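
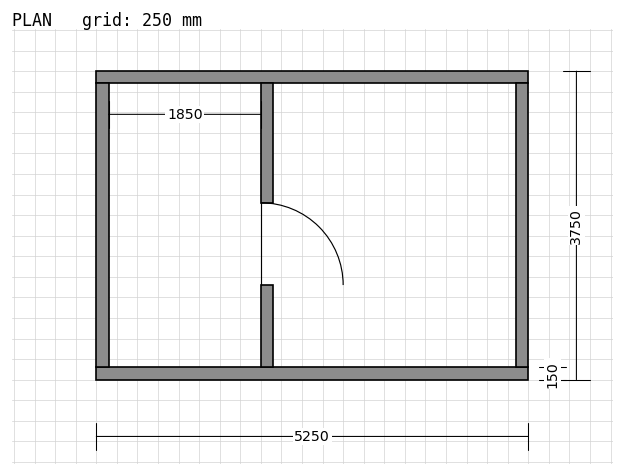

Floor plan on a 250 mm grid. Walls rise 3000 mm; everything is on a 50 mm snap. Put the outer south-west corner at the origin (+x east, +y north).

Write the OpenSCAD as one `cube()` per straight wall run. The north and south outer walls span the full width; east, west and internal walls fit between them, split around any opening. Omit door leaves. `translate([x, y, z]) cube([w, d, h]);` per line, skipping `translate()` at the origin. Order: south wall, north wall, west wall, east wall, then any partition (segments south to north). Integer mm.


cube([5250, 150, 3000]);
translate([0, 3600, 0]) cube([5250, 150, 3000]);
translate([0, 150, 0]) cube([150, 3450, 3000]);
translate([5100, 150, 0]) cube([150, 3450, 3000]);
translate([2000, 150, 0]) cube([150, 1000, 3000]);
translate([2000, 2150, 0]) cube([150, 1450, 3000]);


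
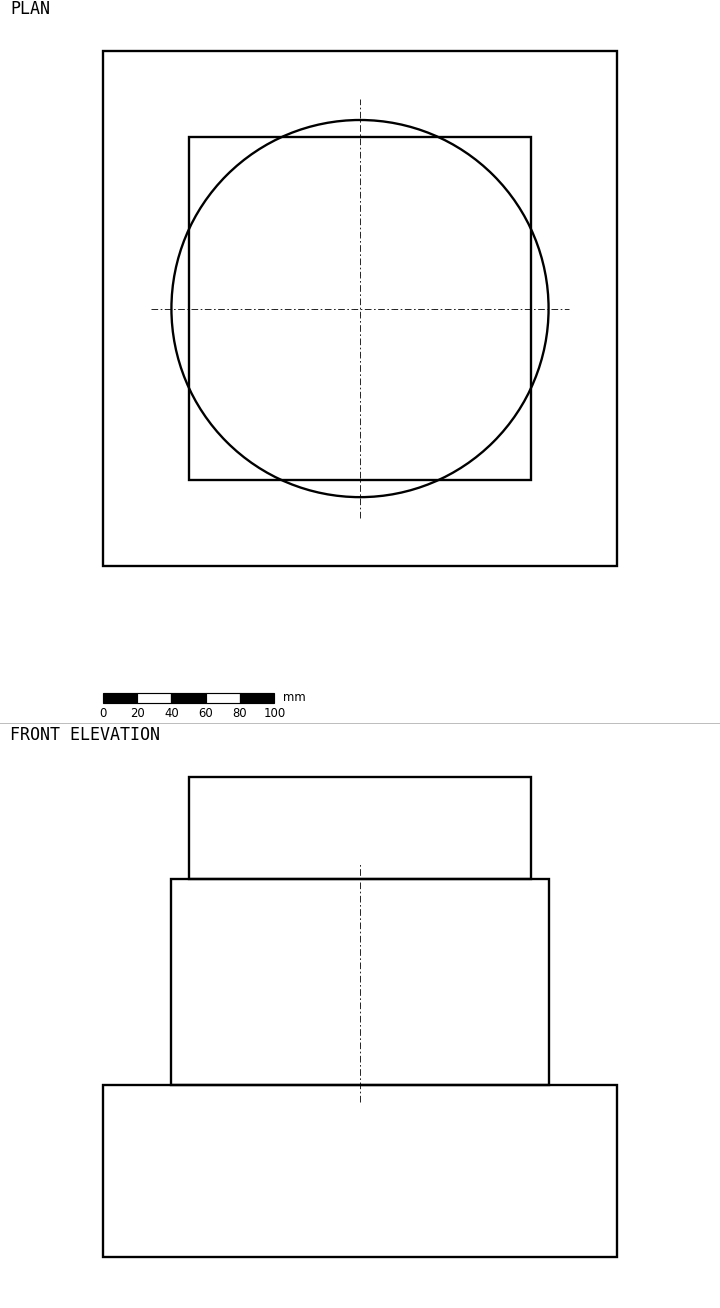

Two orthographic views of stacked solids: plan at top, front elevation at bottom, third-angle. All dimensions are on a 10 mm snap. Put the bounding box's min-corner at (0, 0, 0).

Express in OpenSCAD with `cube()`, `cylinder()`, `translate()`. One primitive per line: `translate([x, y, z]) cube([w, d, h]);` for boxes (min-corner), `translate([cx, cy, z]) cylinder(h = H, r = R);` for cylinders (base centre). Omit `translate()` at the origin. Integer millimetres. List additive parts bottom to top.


cube([300, 300, 100]);
translate([150, 150, 100]) cylinder(h = 120, r = 110);
translate([50, 50, 220]) cube([200, 200, 60]);


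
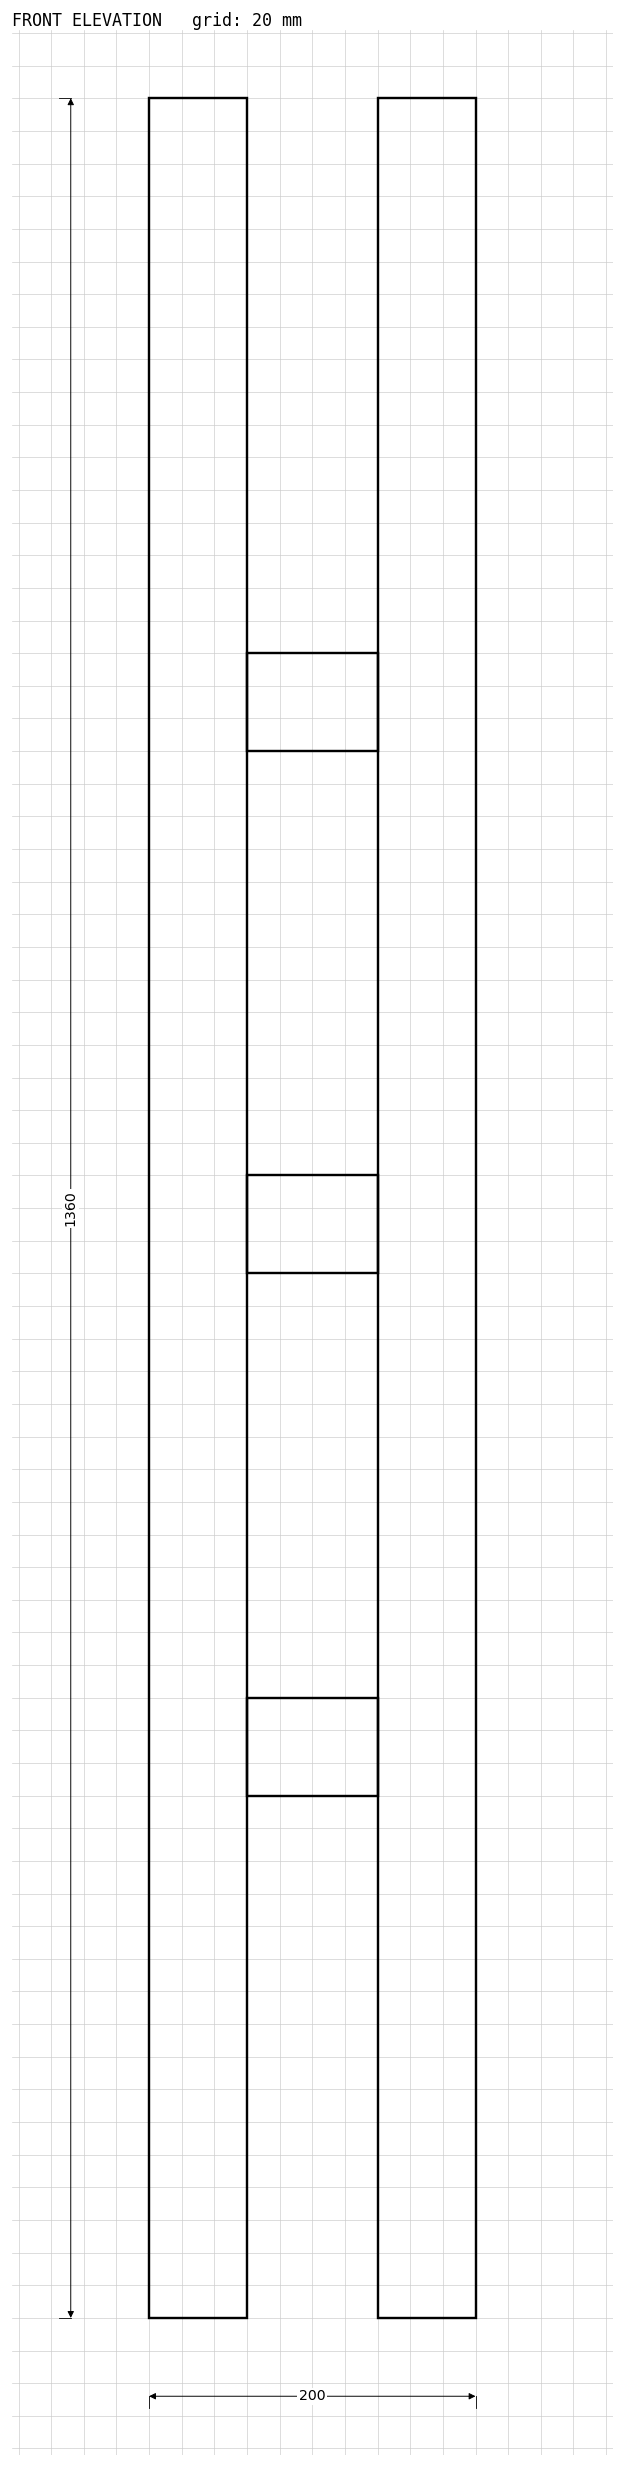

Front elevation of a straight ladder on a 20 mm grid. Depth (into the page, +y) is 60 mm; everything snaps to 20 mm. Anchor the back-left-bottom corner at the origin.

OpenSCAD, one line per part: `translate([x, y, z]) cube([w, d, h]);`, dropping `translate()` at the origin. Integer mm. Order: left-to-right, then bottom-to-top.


cube([60, 60, 1360]);
translate([60, 0, 320]) cube([80, 60, 60]);
translate([60, 0, 640]) cube([80, 60, 60]);
translate([60, 0, 960]) cube([80, 60, 60]);
translate([140, 0, 0]) cube([60, 60, 1360]);


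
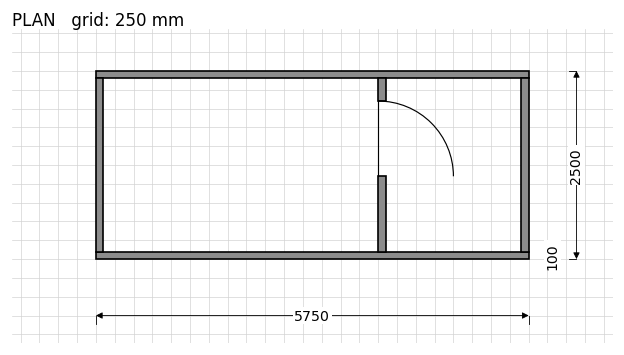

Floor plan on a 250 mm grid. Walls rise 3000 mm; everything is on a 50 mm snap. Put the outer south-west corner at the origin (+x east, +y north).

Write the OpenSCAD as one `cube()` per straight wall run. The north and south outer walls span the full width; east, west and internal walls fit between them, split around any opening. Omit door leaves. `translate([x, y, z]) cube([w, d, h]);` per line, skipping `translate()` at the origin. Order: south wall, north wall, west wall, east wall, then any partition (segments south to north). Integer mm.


cube([5750, 100, 3000]);
translate([0, 2400, 0]) cube([5750, 100, 3000]);
translate([0, 100, 0]) cube([100, 2300, 3000]);
translate([5650, 100, 0]) cube([100, 2300, 3000]);
translate([3750, 100, 0]) cube([100, 1000, 3000]);
translate([3750, 2100, 0]) cube([100, 300, 3000]);


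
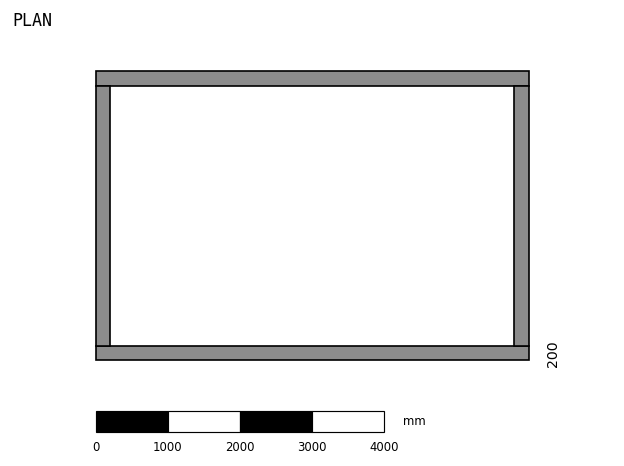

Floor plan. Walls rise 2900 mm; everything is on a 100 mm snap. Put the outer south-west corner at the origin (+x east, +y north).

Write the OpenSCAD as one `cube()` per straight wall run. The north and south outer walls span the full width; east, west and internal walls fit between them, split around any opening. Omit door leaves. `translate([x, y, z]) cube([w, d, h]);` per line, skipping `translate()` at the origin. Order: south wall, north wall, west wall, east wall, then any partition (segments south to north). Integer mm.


cube([6000, 200, 2900]);
translate([0, 3800, 0]) cube([6000, 200, 2900]);
translate([0, 200, 0]) cube([200, 3600, 2900]);
translate([5800, 200, 0]) cube([200, 3600, 2900]);


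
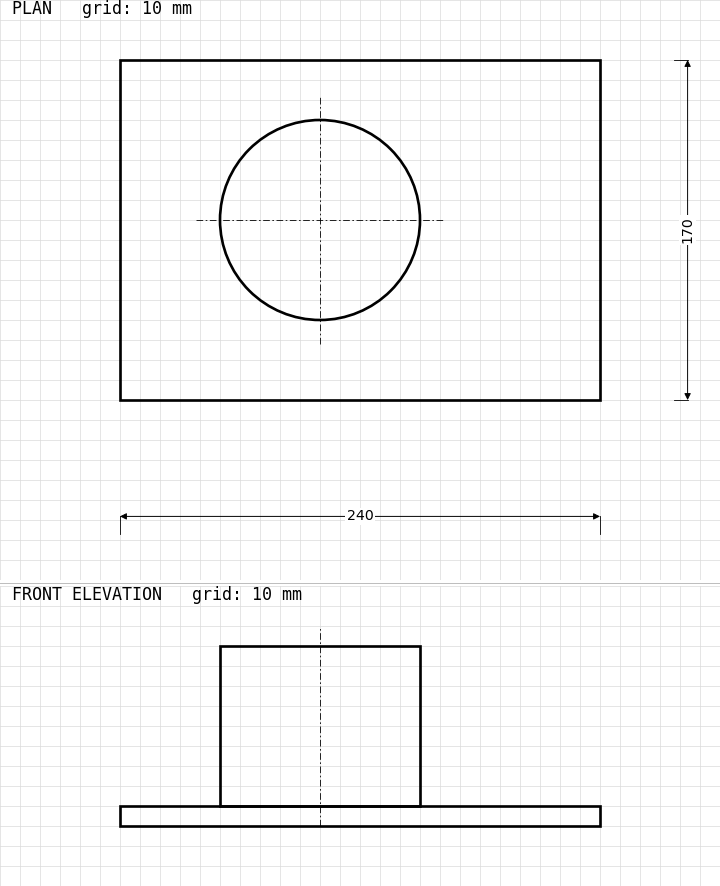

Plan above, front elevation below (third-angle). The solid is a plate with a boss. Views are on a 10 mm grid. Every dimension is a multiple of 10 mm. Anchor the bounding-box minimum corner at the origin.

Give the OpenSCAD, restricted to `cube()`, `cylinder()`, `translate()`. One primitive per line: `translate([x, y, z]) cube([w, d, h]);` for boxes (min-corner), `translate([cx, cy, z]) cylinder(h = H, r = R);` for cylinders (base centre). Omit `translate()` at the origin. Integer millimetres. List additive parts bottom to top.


cube([240, 170, 10]);
translate([100, 90, 10]) cylinder(h = 80, r = 50);


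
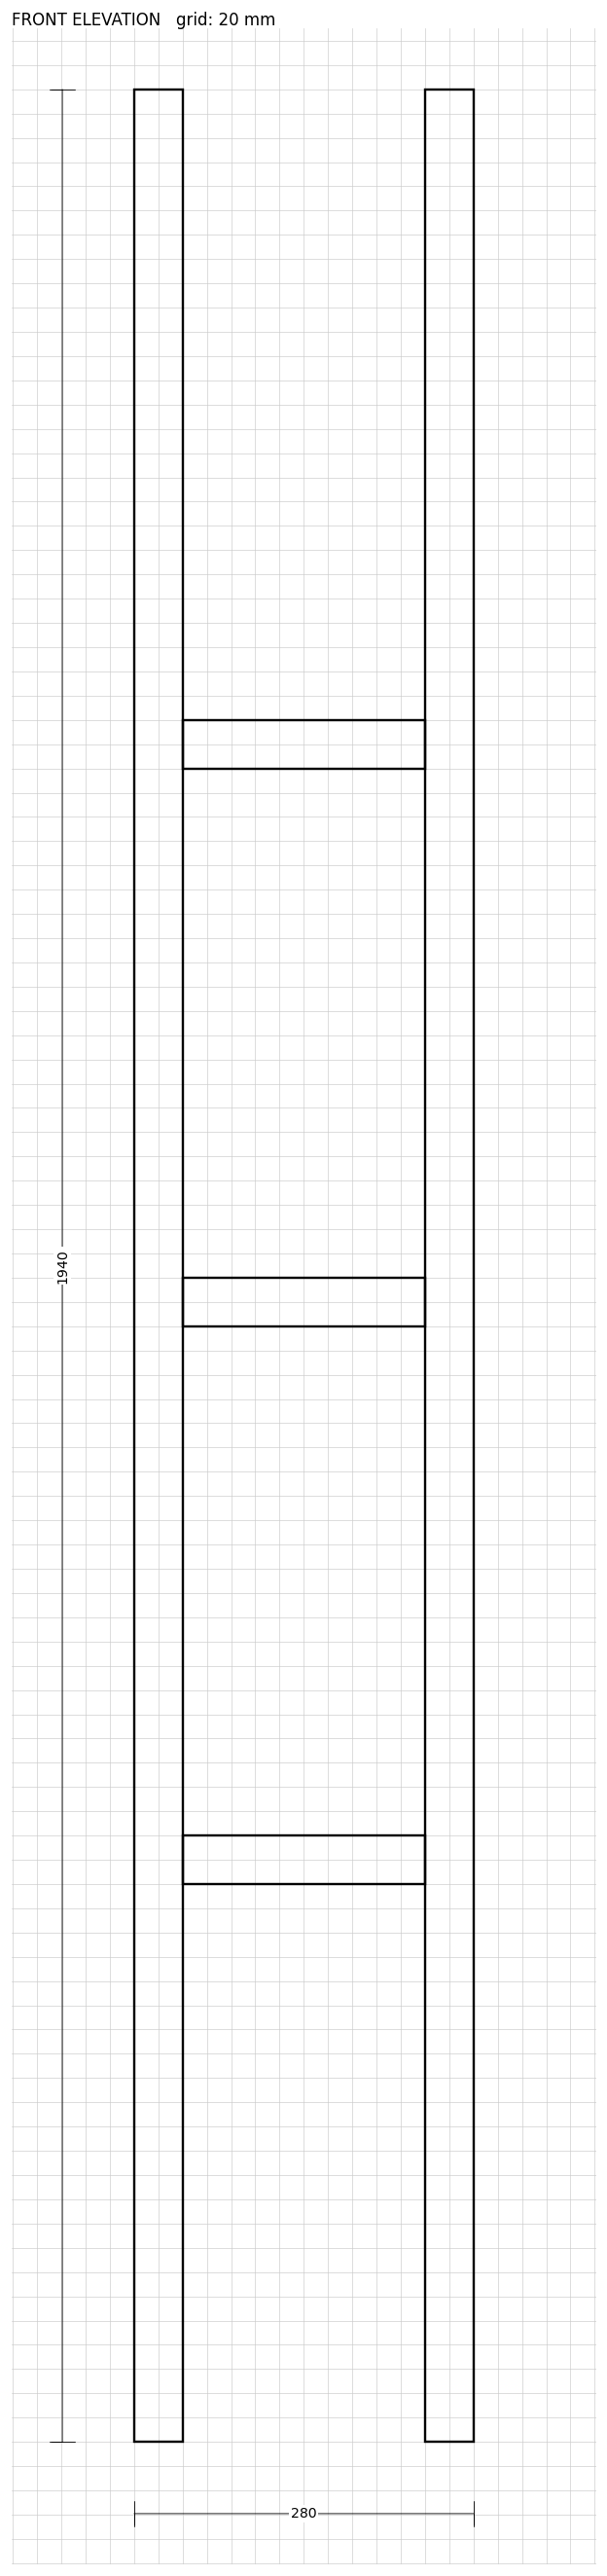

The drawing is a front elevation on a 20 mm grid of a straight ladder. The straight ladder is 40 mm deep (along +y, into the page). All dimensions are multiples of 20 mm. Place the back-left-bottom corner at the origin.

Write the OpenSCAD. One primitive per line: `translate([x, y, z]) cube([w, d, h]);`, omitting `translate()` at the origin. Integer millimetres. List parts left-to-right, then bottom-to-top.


cube([40, 40, 1940]);
translate([40, 0, 460]) cube([200, 40, 40]);
translate([40, 0, 920]) cube([200, 40, 40]);
translate([40, 0, 1380]) cube([200, 40, 40]);
translate([240, 0, 0]) cube([40, 40, 1940]);


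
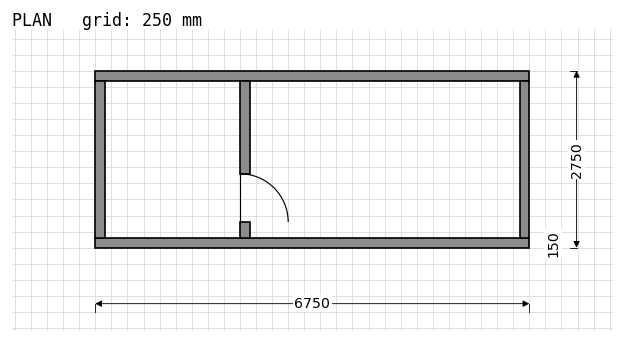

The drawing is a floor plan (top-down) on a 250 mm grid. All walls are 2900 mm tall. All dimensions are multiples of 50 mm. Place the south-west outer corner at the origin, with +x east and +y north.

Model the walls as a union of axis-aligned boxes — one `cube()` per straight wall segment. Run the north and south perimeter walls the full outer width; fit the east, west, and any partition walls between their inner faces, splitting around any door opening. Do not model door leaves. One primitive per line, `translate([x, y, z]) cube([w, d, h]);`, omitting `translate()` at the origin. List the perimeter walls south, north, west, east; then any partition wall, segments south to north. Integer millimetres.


cube([6750, 150, 2900]);
translate([0, 2600, 0]) cube([6750, 150, 2900]);
translate([0, 150, 0]) cube([150, 2450, 2900]);
translate([6600, 150, 0]) cube([150, 2450, 2900]);
translate([2250, 150, 0]) cube([150, 250, 2900]);
translate([2250, 1150, 0]) cube([150, 1450, 2900]);


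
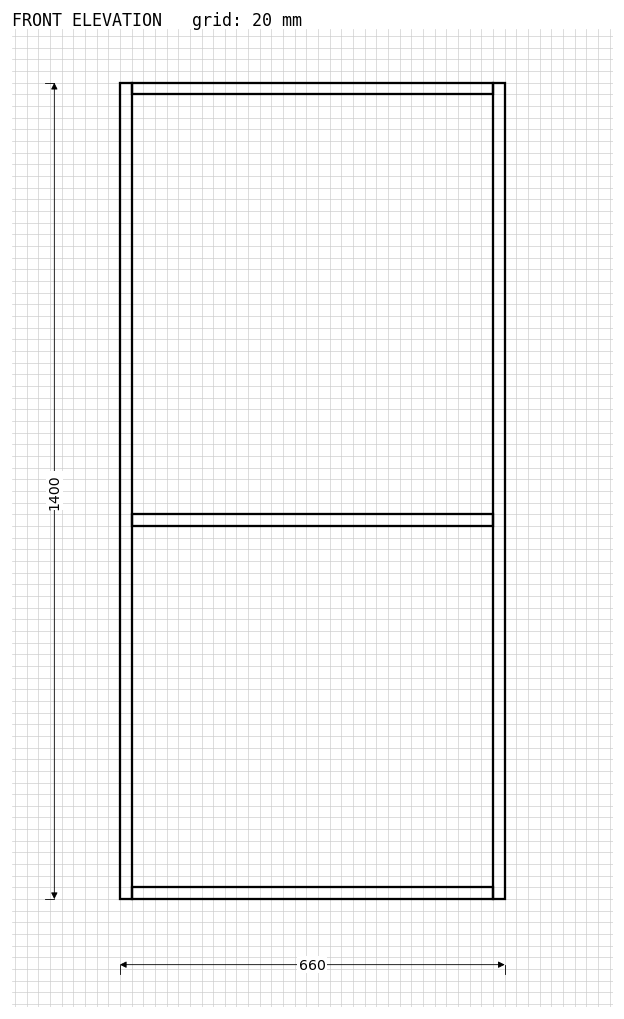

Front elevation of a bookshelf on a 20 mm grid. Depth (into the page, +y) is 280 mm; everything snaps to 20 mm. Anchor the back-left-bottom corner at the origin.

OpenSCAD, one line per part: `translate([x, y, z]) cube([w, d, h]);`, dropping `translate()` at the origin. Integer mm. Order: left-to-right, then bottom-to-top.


cube([20, 280, 1400]);
translate([20, 0, 0]) cube([620, 280, 20]);
translate([20, 0, 640]) cube([620, 280, 20]);
translate([20, 0, 1380]) cube([620, 280, 20]);
translate([640, 0, 0]) cube([20, 280, 1400]);


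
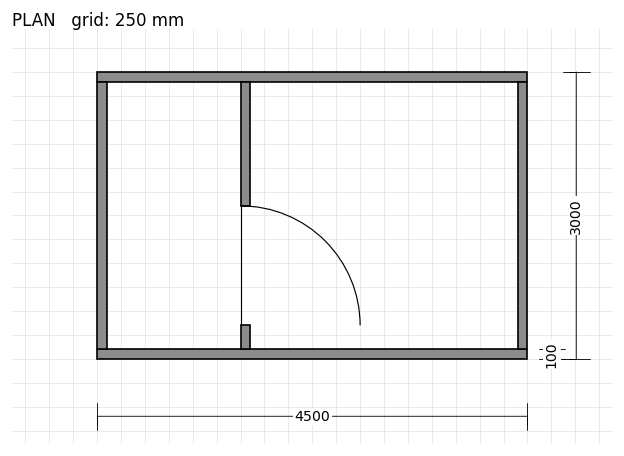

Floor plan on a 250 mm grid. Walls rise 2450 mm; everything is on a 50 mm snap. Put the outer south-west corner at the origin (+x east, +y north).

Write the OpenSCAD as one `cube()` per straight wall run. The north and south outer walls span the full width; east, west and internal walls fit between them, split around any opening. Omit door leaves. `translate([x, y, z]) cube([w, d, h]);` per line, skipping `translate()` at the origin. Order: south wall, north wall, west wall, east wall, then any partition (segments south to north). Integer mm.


cube([4500, 100, 2450]);
translate([0, 2900, 0]) cube([4500, 100, 2450]);
translate([0, 100, 0]) cube([100, 2800, 2450]);
translate([4400, 100, 0]) cube([100, 2800, 2450]);
translate([1500, 100, 0]) cube([100, 250, 2450]);
translate([1500, 1600, 0]) cube([100, 1300, 2450]);


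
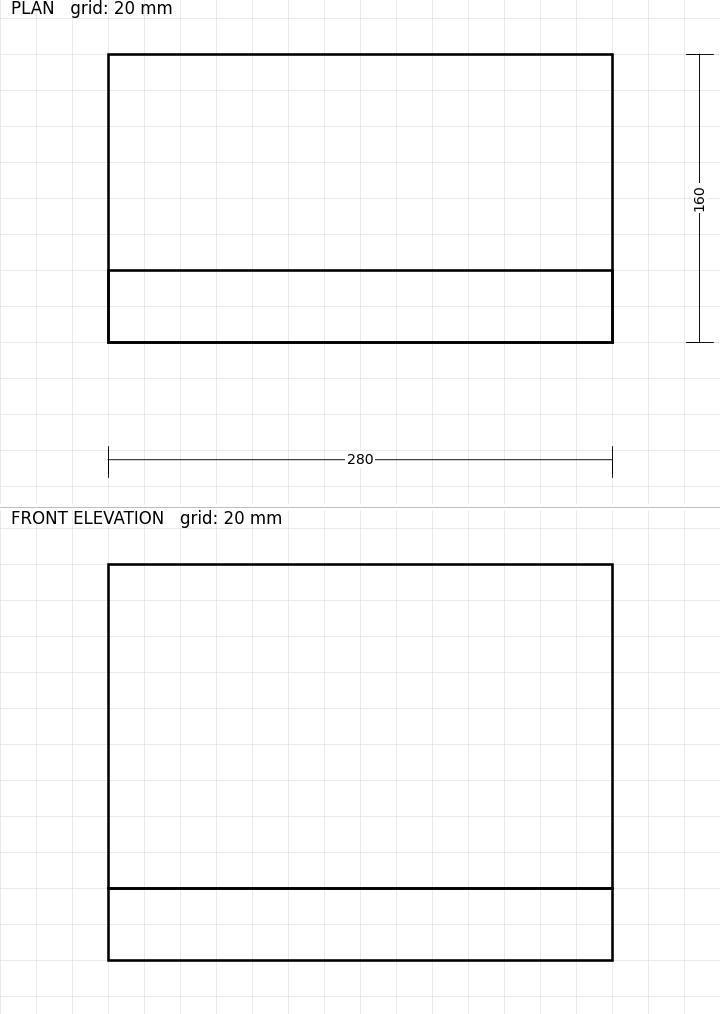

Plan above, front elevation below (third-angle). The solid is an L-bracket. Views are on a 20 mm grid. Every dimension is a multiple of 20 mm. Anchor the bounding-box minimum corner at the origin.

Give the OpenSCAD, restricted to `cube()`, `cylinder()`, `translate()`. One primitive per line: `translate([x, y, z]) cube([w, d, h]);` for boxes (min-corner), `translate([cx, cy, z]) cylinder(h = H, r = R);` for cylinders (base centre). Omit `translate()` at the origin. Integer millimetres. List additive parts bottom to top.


cube([280, 160, 40]);
translate([0, 0, 40]) cube([280, 40, 180]);


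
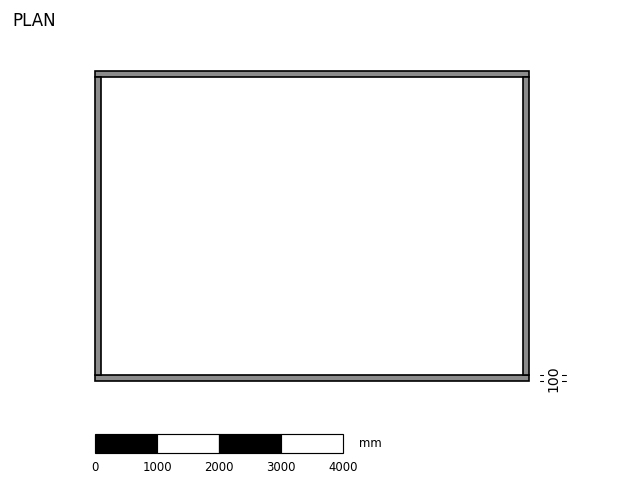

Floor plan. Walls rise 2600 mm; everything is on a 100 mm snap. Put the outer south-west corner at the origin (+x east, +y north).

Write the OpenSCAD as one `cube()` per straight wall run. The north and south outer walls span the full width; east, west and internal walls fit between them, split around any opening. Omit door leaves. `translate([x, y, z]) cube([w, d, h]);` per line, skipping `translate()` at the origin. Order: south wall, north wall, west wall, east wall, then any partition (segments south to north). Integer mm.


cube([7000, 100, 2600]);
translate([0, 4900, 0]) cube([7000, 100, 2600]);
translate([0, 100, 0]) cube([100, 4800, 2600]);
translate([6900, 100, 0]) cube([100, 4800, 2600]);


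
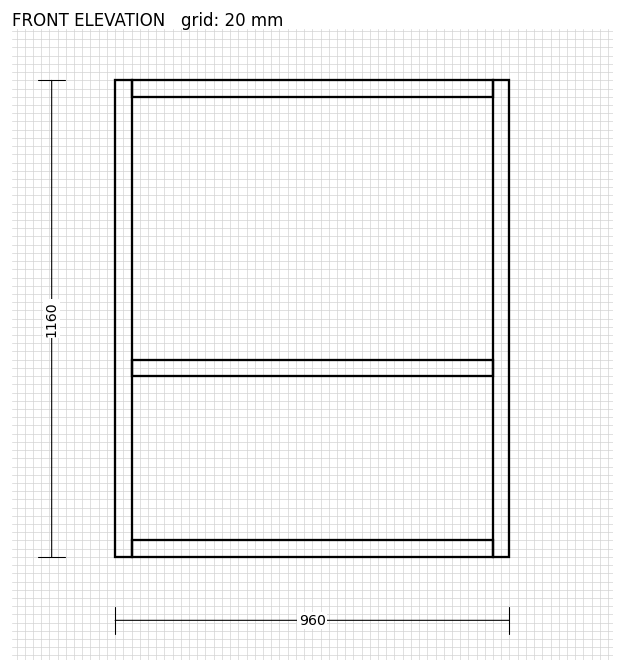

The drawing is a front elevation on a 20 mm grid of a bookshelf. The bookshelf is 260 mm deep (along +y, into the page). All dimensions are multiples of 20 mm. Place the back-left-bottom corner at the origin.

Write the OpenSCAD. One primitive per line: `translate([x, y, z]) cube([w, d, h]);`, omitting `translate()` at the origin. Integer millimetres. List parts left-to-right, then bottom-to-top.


cube([40, 260, 1160]);
translate([40, 0, 0]) cube([880, 260, 40]);
translate([40, 0, 440]) cube([880, 260, 40]);
translate([40, 0, 1120]) cube([880, 260, 40]);
translate([920, 0, 0]) cube([40, 260, 1160]);


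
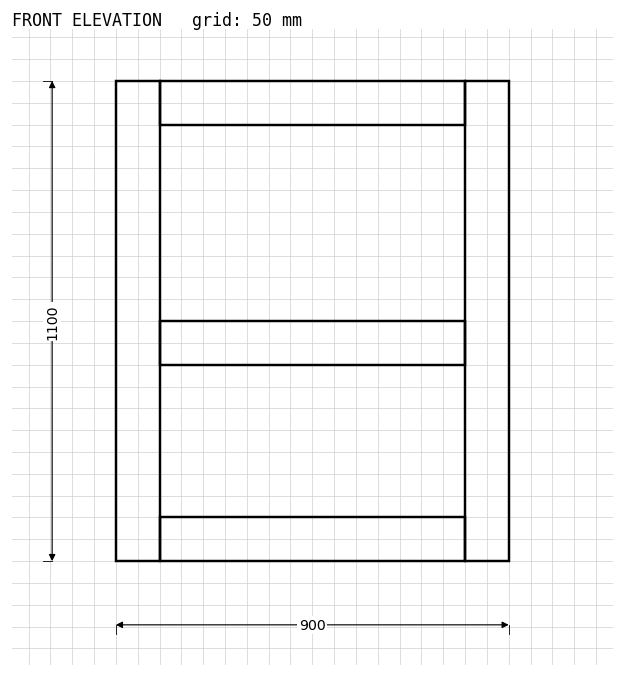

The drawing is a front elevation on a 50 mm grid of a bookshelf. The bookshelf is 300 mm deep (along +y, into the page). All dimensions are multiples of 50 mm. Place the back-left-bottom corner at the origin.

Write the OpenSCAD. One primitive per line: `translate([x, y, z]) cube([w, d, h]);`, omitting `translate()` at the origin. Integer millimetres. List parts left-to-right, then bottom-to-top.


cube([100, 300, 1100]);
translate([100, 0, 0]) cube([700, 300, 100]);
translate([100, 0, 450]) cube([700, 300, 100]);
translate([100, 0, 1000]) cube([700, 300, 100]);
translate([800, 0, 0]) cube([100, 300, 1100]);


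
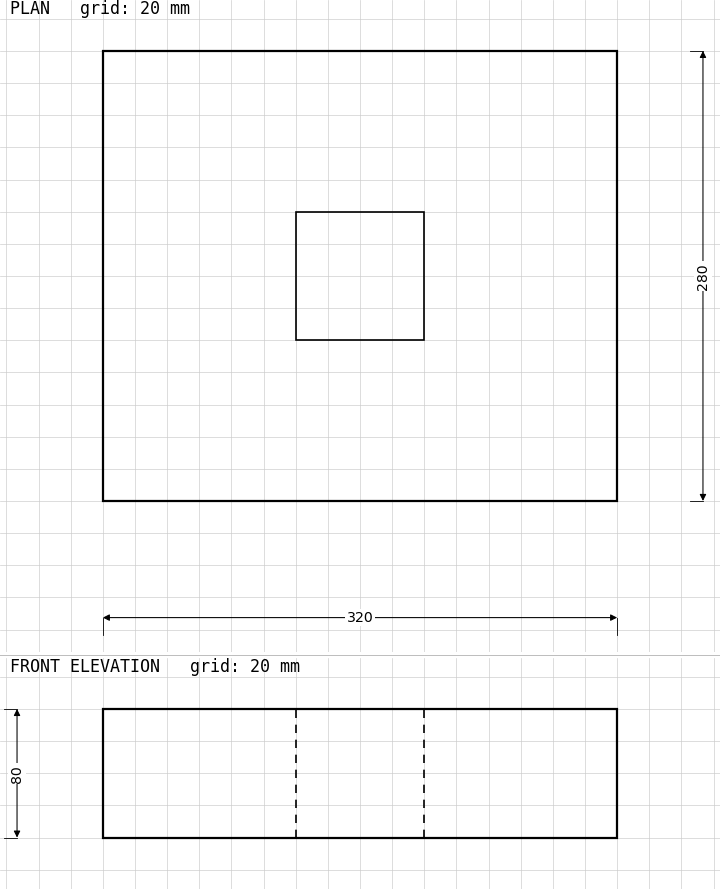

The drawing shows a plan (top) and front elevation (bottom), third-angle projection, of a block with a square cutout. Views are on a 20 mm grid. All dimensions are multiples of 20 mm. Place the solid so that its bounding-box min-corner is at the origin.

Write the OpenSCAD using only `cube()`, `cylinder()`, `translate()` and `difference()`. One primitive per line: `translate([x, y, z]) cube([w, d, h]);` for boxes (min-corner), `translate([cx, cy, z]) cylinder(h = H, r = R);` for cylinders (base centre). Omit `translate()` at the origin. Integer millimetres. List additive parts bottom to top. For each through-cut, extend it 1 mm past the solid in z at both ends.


difference() {
  cube([320, 280, 80]);
  translate([120, 100, -1]) cube([80, 80, 82]);
}


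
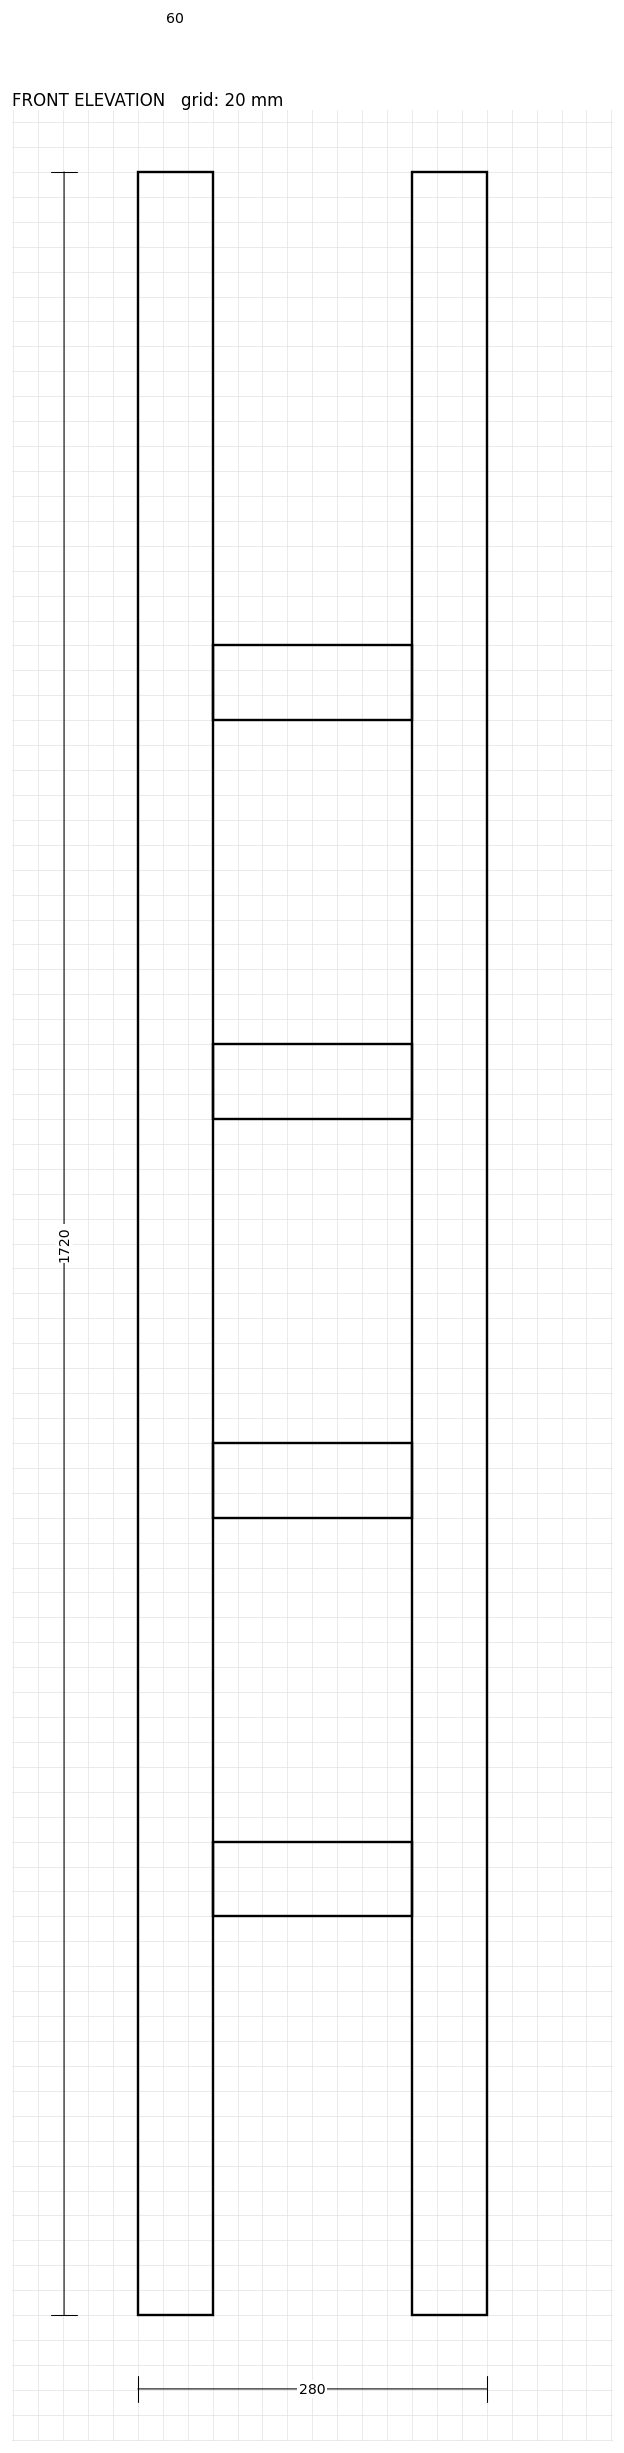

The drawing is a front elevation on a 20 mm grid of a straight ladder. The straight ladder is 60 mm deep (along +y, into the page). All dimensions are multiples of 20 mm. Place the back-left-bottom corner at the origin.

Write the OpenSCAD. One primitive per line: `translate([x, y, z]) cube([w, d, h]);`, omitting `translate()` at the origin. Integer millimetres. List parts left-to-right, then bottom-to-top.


cube([60, 60, 1720]);
translate([60, 0, 320]) cube([160, 60, 60]);
translate([60, 0, 640]) cube([160, 60, 60]);
translate([60, 0, 960]) cube([160, 60, 60]);
translate([60, 0, 1280]) cube([160, 60, 60]);
translate([220, 0, 0]) cube([60, 60, 1720]);


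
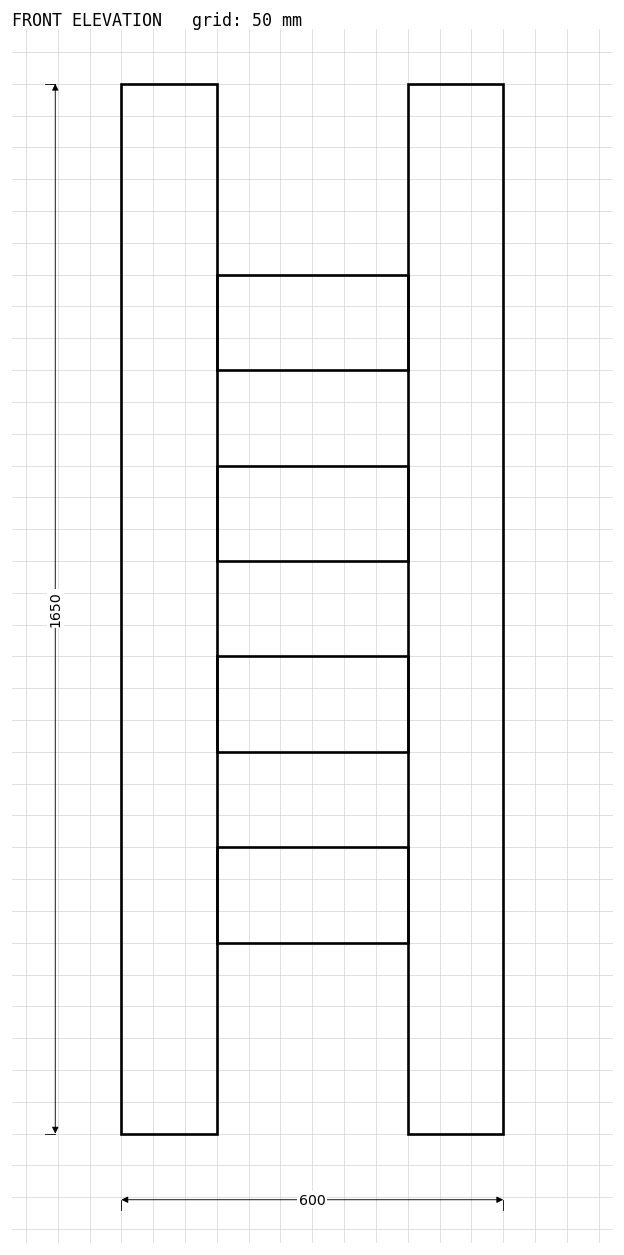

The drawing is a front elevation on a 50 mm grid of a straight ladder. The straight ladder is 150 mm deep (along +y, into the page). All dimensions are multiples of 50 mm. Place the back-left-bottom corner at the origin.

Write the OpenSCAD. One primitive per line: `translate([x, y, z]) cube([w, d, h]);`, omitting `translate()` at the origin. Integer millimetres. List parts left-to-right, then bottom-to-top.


cube([150, 150, 1650]);
translate([150, 0, 300]) cube([300, 150, 150]);
translate([150, 0, 600]) cube([300, 150, 150]);
translate([150, 0, 900]) cube([300, 150, 150]);
translate([150, 0, 1200]) cube([300, 150, 150]);
translate([450, 0, 0]) cube([150, 150, 1650]);


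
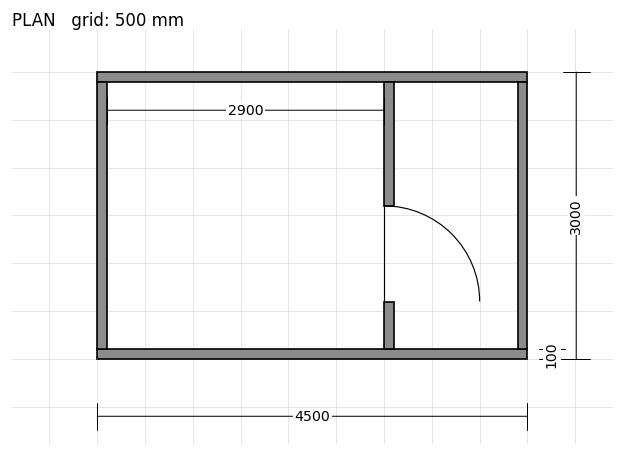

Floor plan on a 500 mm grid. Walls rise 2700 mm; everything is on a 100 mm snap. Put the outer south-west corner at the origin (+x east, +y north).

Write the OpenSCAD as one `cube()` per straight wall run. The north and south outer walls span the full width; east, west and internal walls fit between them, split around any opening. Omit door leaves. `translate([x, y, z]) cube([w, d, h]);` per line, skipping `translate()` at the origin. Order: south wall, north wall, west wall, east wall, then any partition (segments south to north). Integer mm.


cube([4500, 100, 2700]);
translate([0, 2900, 0]) cube([4500, 100, 2700]);
translate([0, 100, 0]) cube([100, 2800, 2700]);
translate([4400, 100, 0]) cube([100, 2800, 2700]);
translate([3000, 100, 0]) cube([100, 500, 2700]);
translate([3000, 1600, 0]) cube([100, 1300, 2700]);


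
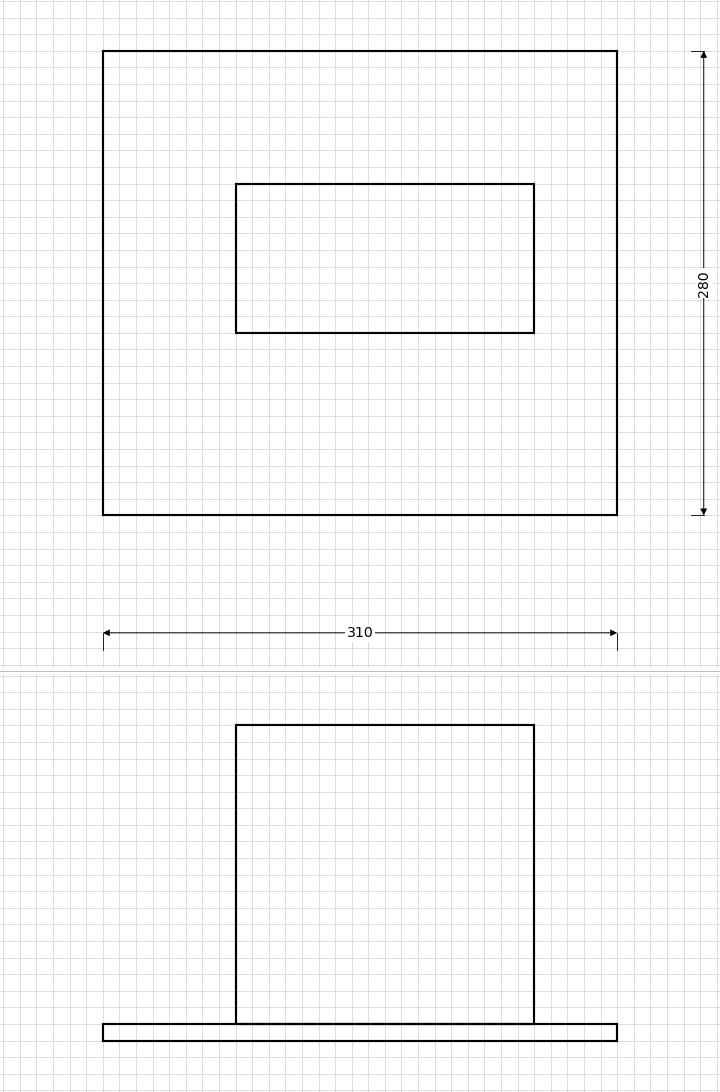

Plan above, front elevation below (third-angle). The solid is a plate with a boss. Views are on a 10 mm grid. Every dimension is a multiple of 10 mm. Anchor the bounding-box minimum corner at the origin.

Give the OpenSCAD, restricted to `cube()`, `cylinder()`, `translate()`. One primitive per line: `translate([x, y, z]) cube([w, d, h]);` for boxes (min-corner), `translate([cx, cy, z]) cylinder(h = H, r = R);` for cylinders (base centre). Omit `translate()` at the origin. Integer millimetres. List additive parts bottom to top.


cube([310, 280, 10]);
translate([80, 110, 10]) cube([180, 90, 180]);


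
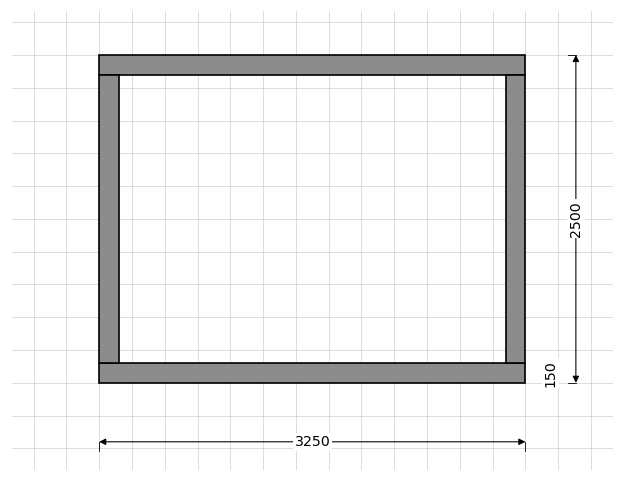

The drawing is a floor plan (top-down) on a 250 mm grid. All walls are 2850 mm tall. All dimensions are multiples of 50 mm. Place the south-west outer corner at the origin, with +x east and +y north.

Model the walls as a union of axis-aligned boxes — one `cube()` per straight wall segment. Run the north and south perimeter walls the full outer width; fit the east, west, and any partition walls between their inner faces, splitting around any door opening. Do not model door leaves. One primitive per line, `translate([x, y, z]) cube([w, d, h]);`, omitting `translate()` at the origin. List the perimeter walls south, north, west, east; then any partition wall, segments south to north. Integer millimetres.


cube([3250, 150, 2850]);
translate([0, 2350, 0]) cube([3250, 150, 2850]);
translate([0, 150, 0]) cube([150, 2200, 2850]);
translate([3100, 150, 0]) cube([150, 2200, 2850]);


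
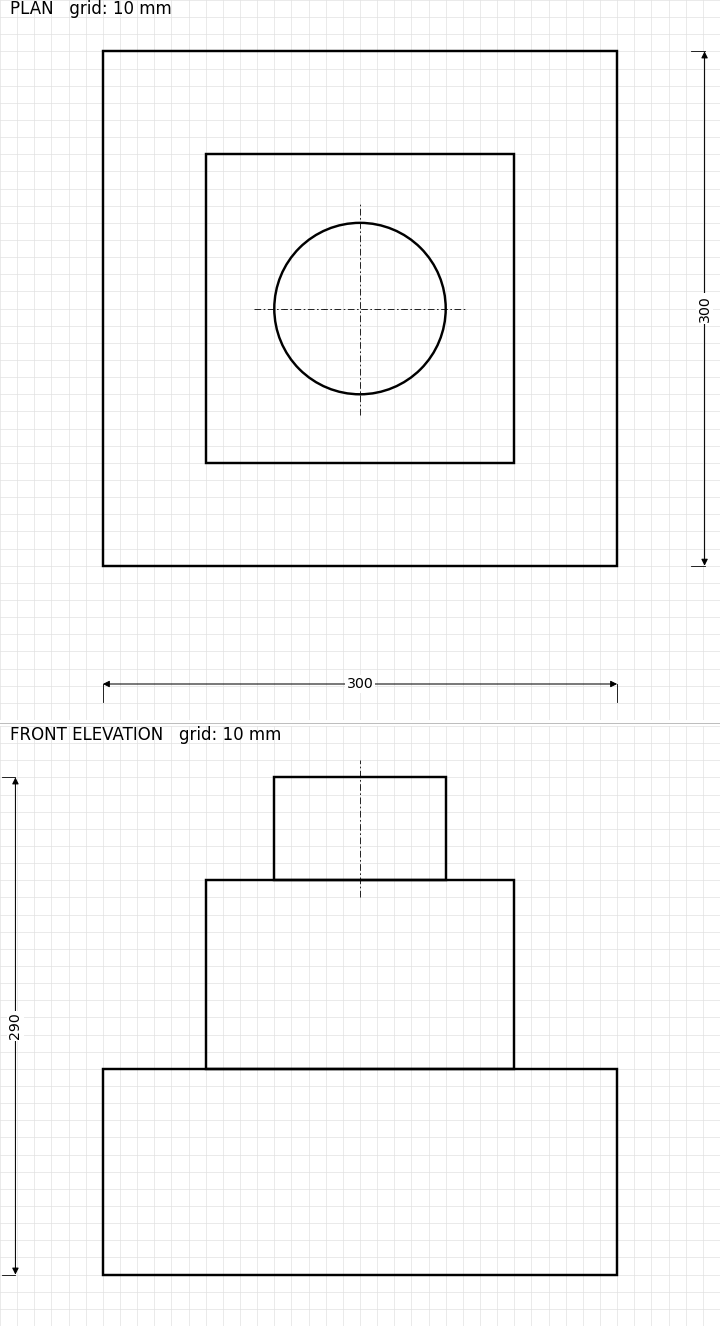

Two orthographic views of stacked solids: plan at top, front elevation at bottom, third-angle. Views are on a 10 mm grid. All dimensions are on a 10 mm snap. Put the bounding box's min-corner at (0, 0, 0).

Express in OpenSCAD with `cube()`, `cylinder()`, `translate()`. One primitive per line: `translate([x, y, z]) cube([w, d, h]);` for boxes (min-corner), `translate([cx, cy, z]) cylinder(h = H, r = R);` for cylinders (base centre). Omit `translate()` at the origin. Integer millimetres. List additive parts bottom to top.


cube([300, 300, 120]);
translate([60, 60, 120]) cube([180, 180, 110]);
translate([150, 150, 230]) cylinder(h = 60, r = 50);


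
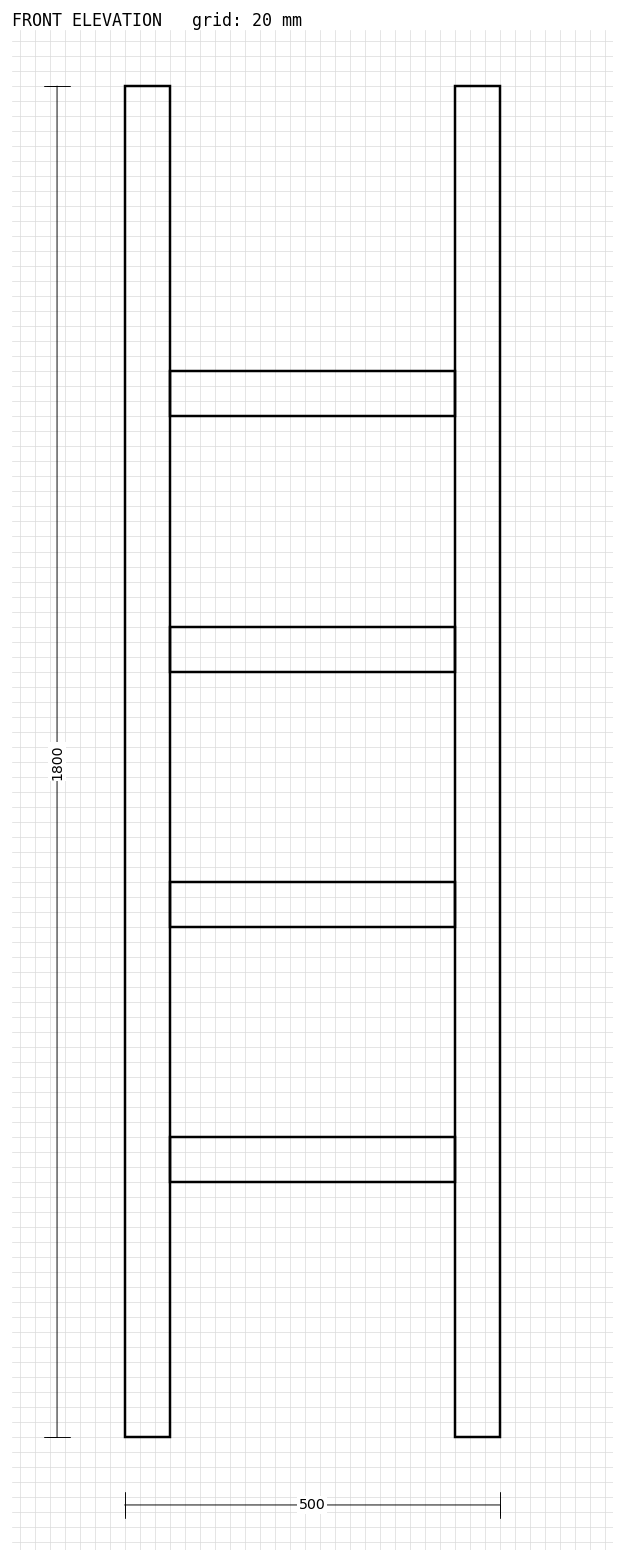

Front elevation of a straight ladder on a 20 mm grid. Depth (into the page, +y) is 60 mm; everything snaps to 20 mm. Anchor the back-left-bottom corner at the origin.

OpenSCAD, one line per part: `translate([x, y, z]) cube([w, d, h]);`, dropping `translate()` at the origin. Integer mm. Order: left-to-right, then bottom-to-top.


cube([60, 60, 1800]);
translate([60, 0, 340]) cube([380, 60, 60]);
translate([60, 0, 680]) cube([380, 60, 60]);
translate([60, 0, 1020]) cube([380, 60, 60]);
translate([60, 0, 1360]) cube([380, 60, 60]);
translate([440, 0, 0]) cube([60, 60, 1800]);


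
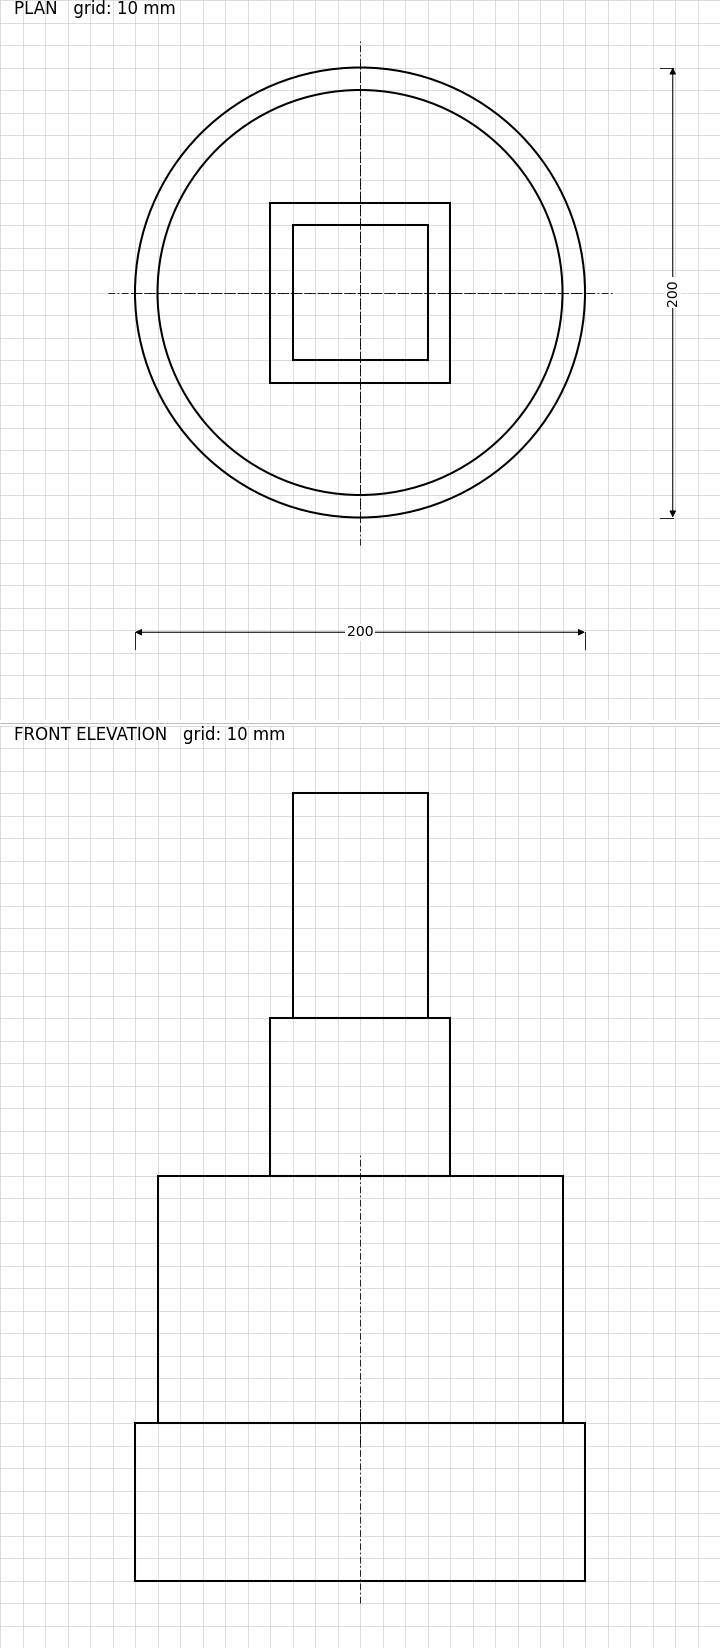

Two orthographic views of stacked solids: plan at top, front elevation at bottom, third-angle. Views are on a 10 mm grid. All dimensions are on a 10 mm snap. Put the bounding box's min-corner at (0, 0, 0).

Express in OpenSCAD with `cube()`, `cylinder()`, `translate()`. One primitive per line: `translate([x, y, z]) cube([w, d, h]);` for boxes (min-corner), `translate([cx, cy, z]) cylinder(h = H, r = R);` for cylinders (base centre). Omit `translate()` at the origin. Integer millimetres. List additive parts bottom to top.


translate([100, 100, 0]) cylinder(h = 70, r = 100);
translate([100, 100, 70]) cylinder(h = 110, r = 90);
translate([60, 60, 180]) cube([80, 80, 70]);
translate([70, 70, 250]) cube([60, 60, 100]);


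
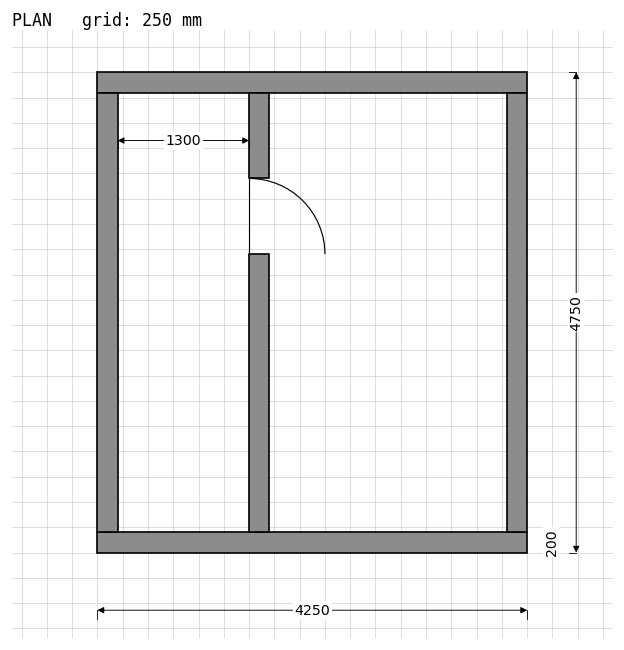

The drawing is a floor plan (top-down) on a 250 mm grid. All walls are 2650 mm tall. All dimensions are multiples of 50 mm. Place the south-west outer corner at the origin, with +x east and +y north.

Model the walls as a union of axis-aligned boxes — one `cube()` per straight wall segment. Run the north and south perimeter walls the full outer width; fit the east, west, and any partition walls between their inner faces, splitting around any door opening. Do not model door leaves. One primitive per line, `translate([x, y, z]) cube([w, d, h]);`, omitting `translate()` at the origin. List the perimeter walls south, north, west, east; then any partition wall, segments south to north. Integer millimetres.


cube([4250, 200, 2650]);
translate([0, 4550, 0]) cube([4250, 200, 2650]);
translate([0, 200, 0]) cube([200, 4350, 2650]);
translate([4050, 200, 0]) cube([200, 4350, 2650]);
translate([1500, 200, 0]) cube([200, 2750, 2650]);
translate([1500, 3700, 0]) cube([200, 850, 2650]);


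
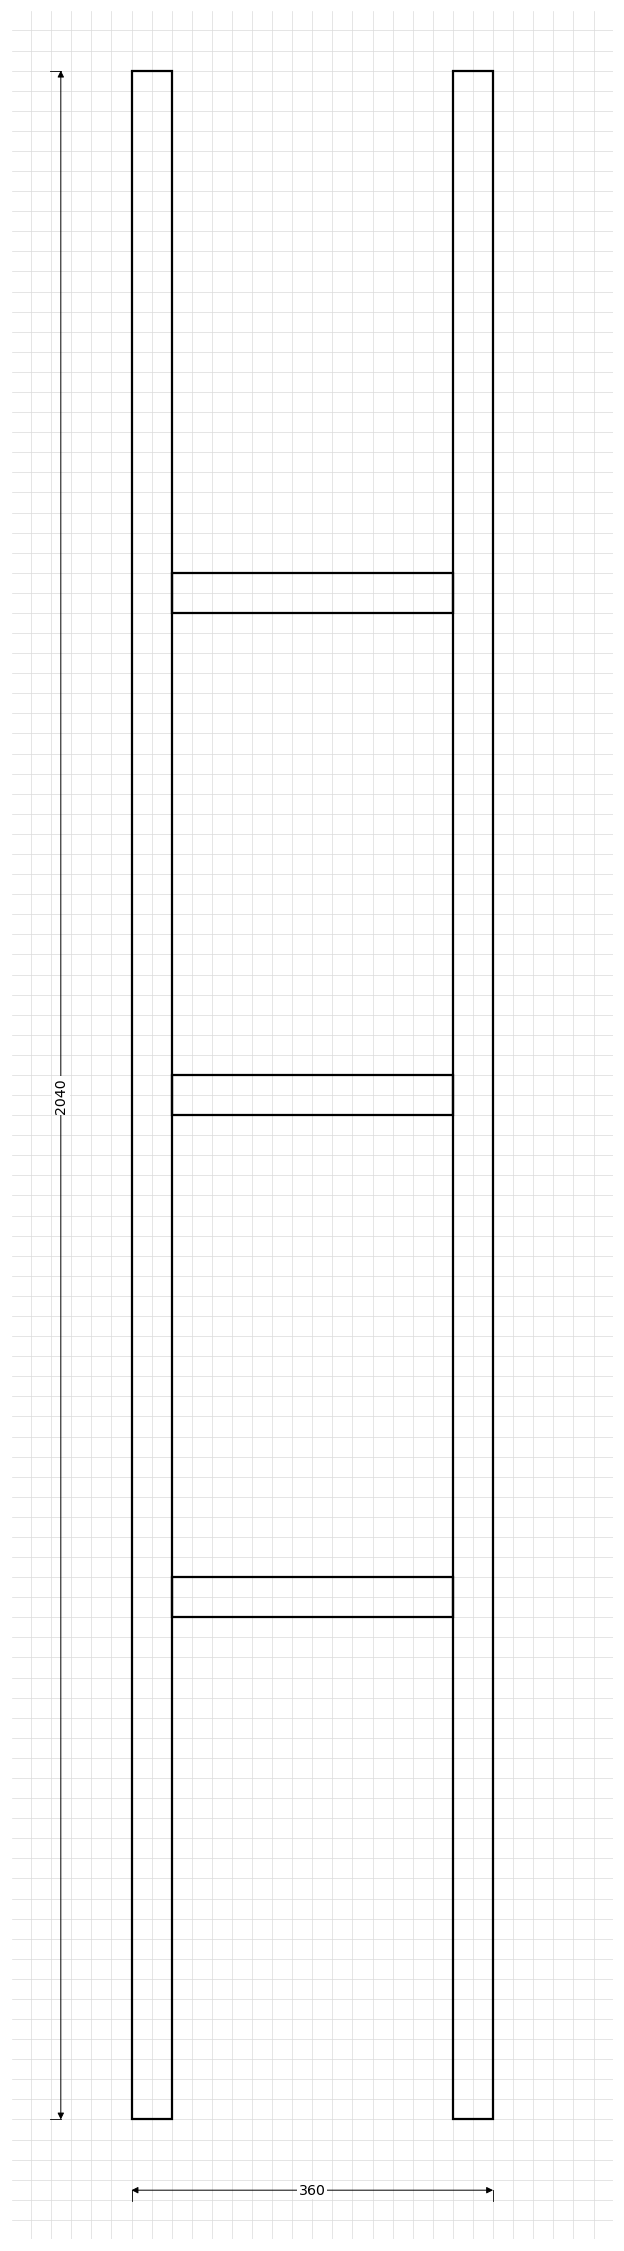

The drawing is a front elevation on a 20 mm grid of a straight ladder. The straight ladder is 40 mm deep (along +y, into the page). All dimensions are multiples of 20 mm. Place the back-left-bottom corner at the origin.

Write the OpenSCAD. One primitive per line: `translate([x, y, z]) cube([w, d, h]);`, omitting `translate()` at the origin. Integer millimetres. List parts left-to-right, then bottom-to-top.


cube([40, 40, 2040]);
translate([40, 0, 500]) cube([280, 40, 40]);
translate([40, 0, 1000]) cube([280, 40, 40]);
translate([40, 0, 1500]) cube([280, 40, 40]);
translate([320, 0, 0]) cube([40, 40, 2040]);


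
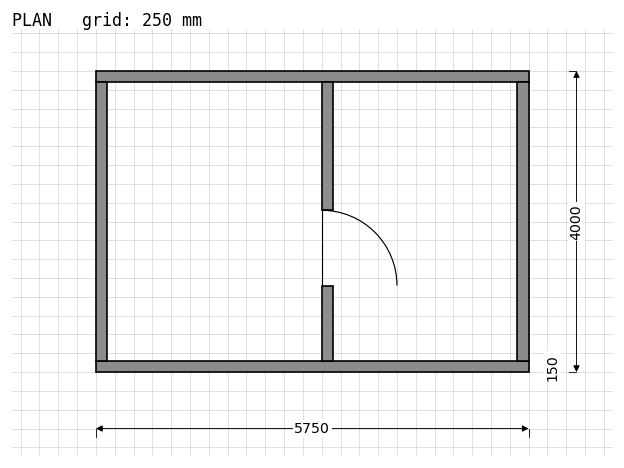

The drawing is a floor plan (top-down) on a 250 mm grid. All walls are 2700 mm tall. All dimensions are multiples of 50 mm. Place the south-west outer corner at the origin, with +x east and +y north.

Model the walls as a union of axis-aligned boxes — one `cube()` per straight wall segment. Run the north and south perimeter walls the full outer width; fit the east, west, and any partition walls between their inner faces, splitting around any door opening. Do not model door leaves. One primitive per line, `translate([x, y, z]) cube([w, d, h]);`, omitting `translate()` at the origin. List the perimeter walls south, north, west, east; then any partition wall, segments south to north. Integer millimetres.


cube([5750, 150, 2700]);
translate([0, 3850, 0]) cube([5750, 150, 2700]);
translate([0, 150, 0]) cube([150, 3700, 2700]);
translate([5600, 150, 0]) cube([150, 3700, 2700]);
translate([3000, 150, 0]) cube([150, 1000, 2700]);
translate([3000, 2150, 0]) cube([150, 1700, 2700]);


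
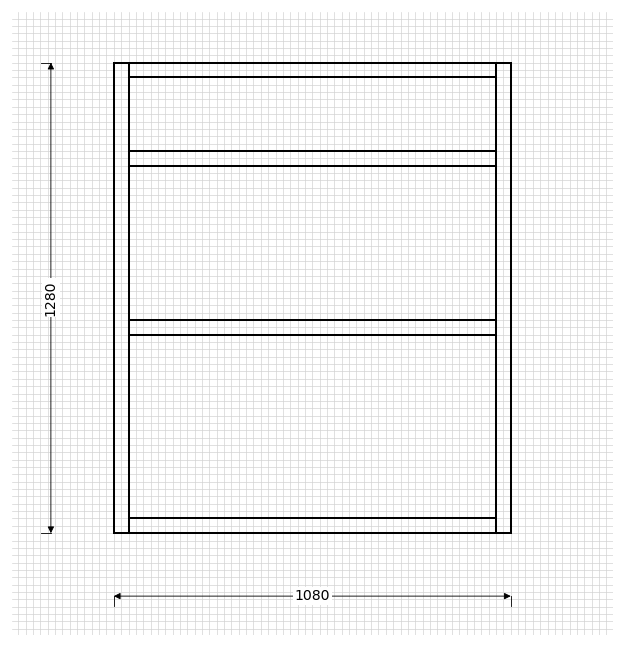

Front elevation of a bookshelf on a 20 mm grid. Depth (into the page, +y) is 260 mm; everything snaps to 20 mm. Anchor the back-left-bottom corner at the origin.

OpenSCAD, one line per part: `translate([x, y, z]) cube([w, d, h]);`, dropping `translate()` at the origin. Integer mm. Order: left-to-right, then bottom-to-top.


cube([40, 260, 1280]);
translate([40, 0, 0]) cube([1000, 260, 40]);
translate([40, 0, 540]) cube([1000, 260, 40]);
translate([40, 0, 1000]) cube([1000, 260, 40]);
translate([40, 0, 1240]) cube([1000, 260, 40]);
translate([1040, 0, 0]) cube([40, 260, 1280]);


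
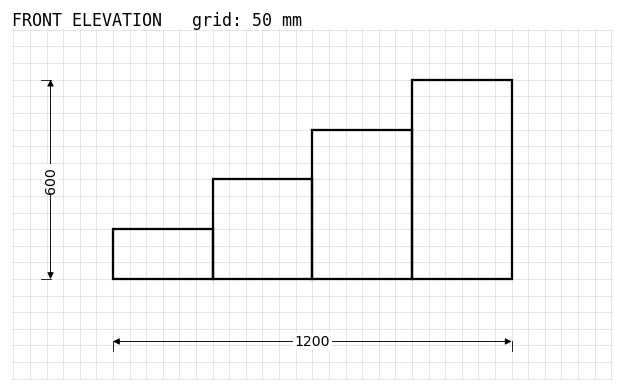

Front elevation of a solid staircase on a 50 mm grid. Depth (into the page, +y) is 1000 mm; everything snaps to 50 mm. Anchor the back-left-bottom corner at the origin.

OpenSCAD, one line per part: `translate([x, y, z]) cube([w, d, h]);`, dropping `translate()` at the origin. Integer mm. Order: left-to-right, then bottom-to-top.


cube([300, 1000, 150]);
translate([300, 0, 0]) cube([300, 1000, 300]);
translate([600, 0, 0]) cube([300, 1000, 450]);
translate([900, 0, 0]) cube([300, 1000, 600]);


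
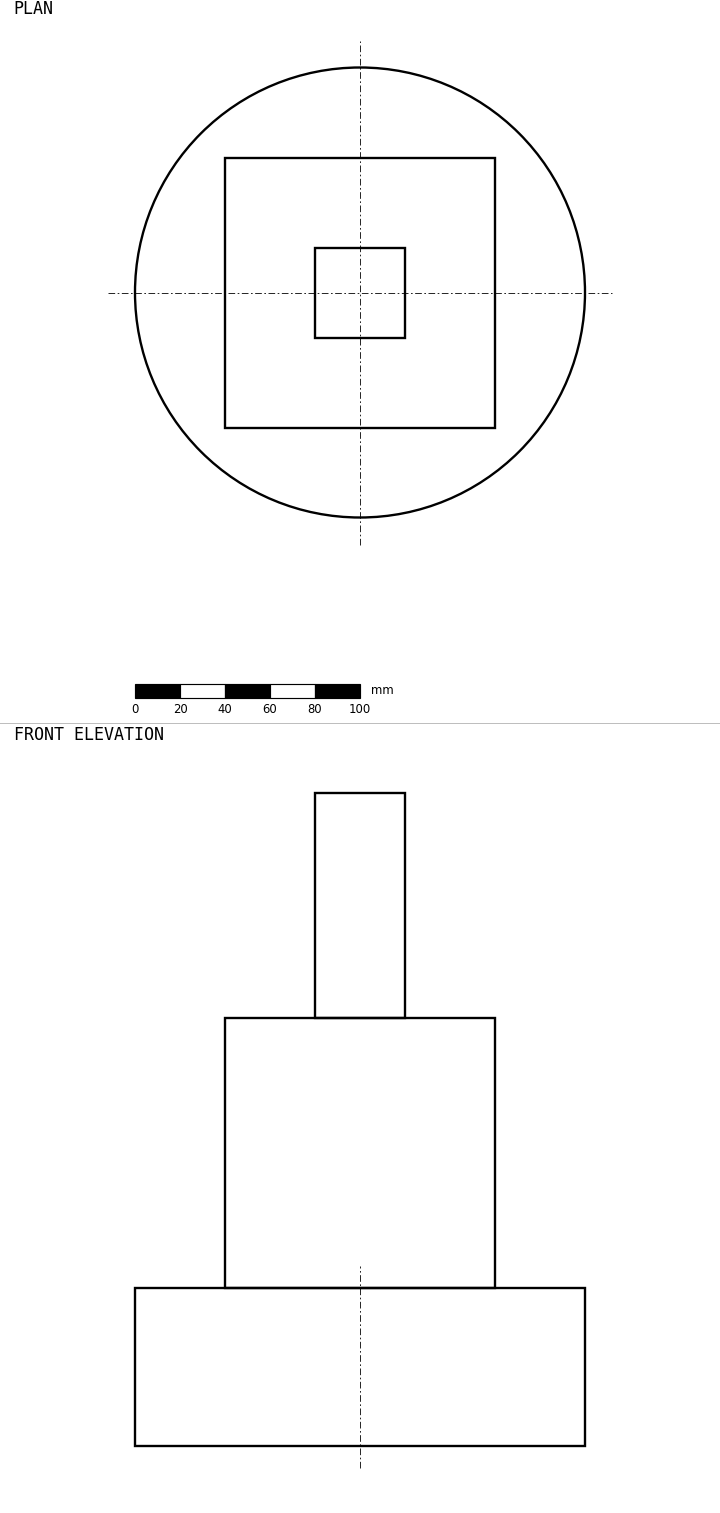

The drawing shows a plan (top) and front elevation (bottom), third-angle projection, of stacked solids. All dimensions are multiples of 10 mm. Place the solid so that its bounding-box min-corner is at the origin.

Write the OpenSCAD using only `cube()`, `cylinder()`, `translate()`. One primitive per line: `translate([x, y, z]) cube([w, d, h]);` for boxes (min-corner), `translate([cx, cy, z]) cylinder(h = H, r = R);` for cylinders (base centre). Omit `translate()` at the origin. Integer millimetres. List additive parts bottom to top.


translate([100, 100, 0]) cylinder(h = 70, r = 100);
translate([40, 40, 70]) cube([120, 120, 120]);
translate([80, 80, 190]) cube([40, 40, 100]);


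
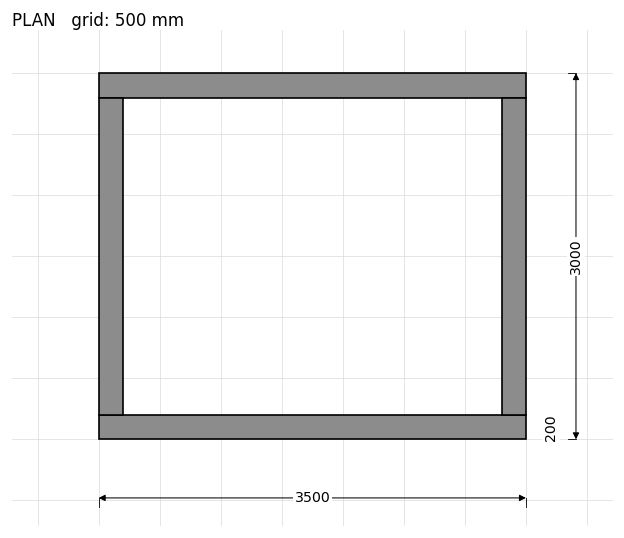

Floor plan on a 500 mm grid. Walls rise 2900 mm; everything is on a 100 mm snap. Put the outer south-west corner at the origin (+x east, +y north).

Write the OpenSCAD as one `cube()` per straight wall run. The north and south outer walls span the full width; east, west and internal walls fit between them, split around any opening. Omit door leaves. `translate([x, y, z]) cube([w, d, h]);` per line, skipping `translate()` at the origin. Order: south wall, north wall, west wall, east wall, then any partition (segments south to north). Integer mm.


cube([3500, 200, 2900]);
translate([0, 2800, 0]) cube([3500, 200, 2900]);
translate([0, 200, 0]) cube([200, 2600, 2900]);
translate([3300, 200, 0]) cube([200, 2600, 2900]);


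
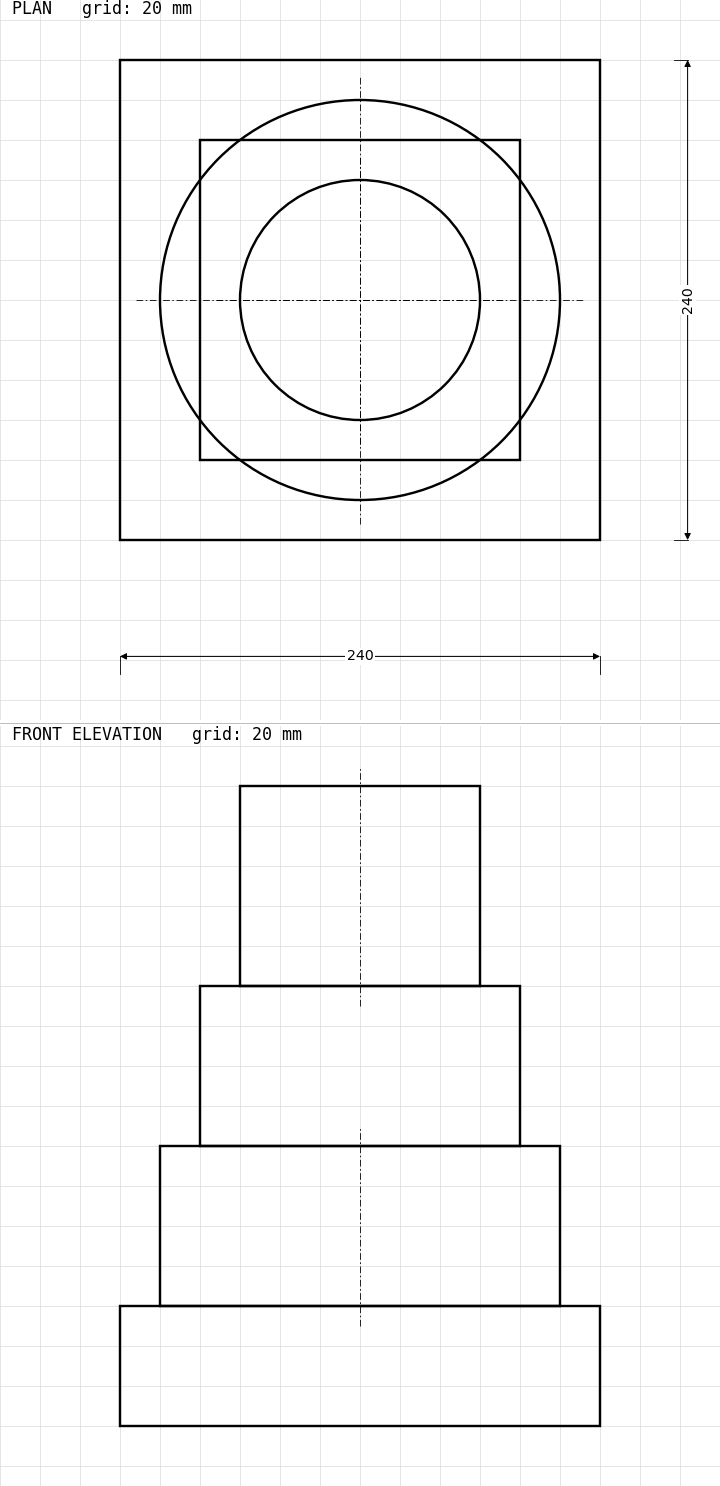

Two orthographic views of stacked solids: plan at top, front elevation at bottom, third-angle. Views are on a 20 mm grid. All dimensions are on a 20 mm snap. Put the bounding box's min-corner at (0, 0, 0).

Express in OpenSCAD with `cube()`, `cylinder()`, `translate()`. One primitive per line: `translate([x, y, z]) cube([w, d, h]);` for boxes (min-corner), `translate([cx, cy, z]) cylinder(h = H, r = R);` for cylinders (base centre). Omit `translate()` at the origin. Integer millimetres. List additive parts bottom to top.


cube([240, 240, 60]);
translate([120, 120, 60]) cylinder(h = 80, r = 100);
translate([40, 40, 140]) cube([160, 160, 80]);
translate([120, 120, 220]) cylinder(h = 100, r = 60);


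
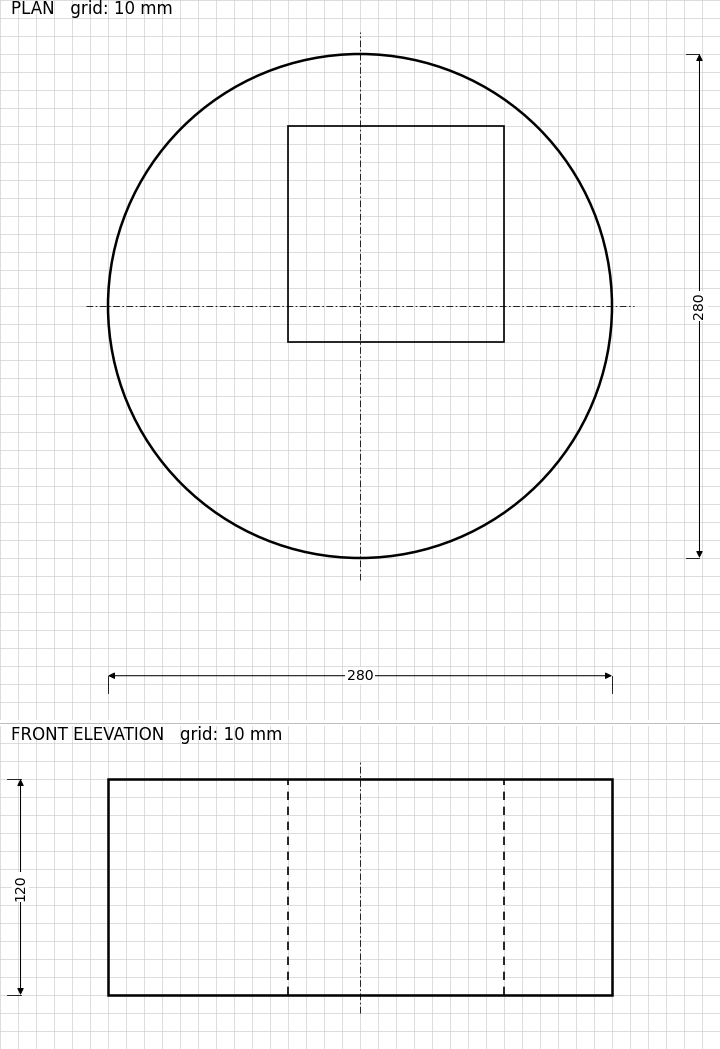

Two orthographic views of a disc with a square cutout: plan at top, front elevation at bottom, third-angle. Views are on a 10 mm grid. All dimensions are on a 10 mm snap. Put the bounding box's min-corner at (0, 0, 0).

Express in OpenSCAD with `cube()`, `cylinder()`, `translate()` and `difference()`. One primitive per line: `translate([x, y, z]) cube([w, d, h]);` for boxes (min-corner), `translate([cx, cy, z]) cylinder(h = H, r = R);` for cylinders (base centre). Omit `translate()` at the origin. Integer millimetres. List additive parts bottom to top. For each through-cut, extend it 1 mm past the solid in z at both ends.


difference() {
  translate([140, 140, 0]) cylinder(h = 120, r = 140);
  translate([100, 120, -1]) cube([120, 120, 122]);
}


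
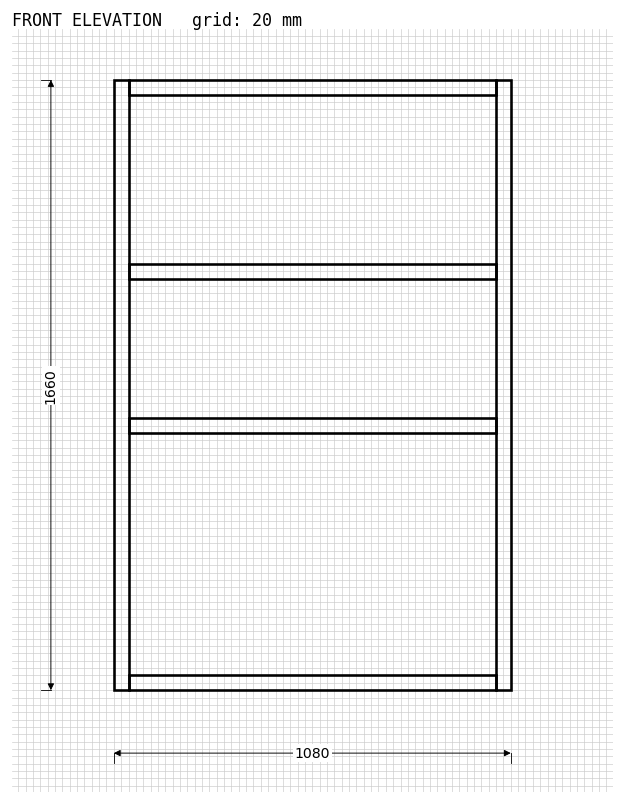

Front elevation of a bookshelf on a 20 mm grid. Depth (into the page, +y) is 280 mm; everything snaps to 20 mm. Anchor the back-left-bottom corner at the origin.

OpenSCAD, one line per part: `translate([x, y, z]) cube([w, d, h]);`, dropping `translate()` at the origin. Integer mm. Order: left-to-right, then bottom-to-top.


cube([40, 280, 1660]);
translate([40, 0, 0]) cube([1000, 280, 40]);
translate([40, 0, 700]) cube([1000, 280, 40]);
translate([40, 0, 1120]) cube([1000, 280, 40]);
translate([40, 0, 1620]) cube([1000, 280, 40]);
translate([1040, 0, 0]) cube([40, 280, 1660]);
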